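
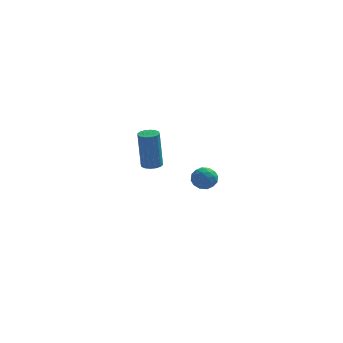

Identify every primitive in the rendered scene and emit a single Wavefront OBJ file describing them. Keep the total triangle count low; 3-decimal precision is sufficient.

v -0.161 3.749 -0.741
v 0.28 3.423 -0.696
v 0.122 3.505 1.446
v -0.319 3.831 1.401
v 0.384 3.688 -0.699
v 0.226 3.77 1.444
v 0.342 3.969 -0.713
v 0.184 4.051 1.43
v 0.166 4.191 -0.734
v 0.008 4.274 1.408
v -0.098 4.295 -0.758
v -0.257 4.377 1.385
v -0.379 4.252 -0.777
v -0.537 4.335 1.366
v -0.602 4.075 -0.786
v -0.76 4.157 1.356
v -0.706 3.81 -0.784
v -0.864 3.892 1.359
v -0.664 3.529 -0.77
v -0.822 3.611 1.373
v -0.488 3.306 -0.748
v -0.646 3.389 1.394
v -0.223 3.203 -0.725
v -0.382 3.285 1.418
v 0.057 3.245 -0.706
v -0.101 3.328 1.437
v 1.864 -2.595 1.998
v 2.295 -2.574 2.501
v 2.545 -3.206 1.439
v 2.976 -3.185 1.942
v 2.408 -3.519 2.007
v 1.987 -3.141 2.352
v 2.853 -2.639 1.588
v 2.432 -2.261 1.933
v 2.906 -2.601 2.247
v 2.631 -3.145 2.506
v 2.209 -2.635 1.434
v 1.934 -3.179 1.693
v 2.02 -2.531 2.298
v 2.82 -3.249 1.642
v 2.486 -3.445 1.68
v 2.74 -3.433 1.975
v 1.839 -2.864 2.211
v 2.092 -2.852 2.507
v 2.158 -3.407 2.216
v 2.748 -2.928 1.433
v 3.001 -2.916 1.729
v 2.1 -2.347 1.965
v 2.354 -2.335 2.26
v 2.682 -2.373 1.724
v 2.633 -2.534 2.445
v 3.033 -2.893 2.116
v 2.961 -2.572 1.908
v 2.713 -2.35 2.111
v 2.471 -2.854 2.597
v 2.871 -3.213 2.269
v 2.537 -3.409 2.307
v 2.29 -3.188 2.51
v 2.83 -2.87 2.448
v 1.969 -2.567 1.671
v 2.369 -2.926 1.343
v 2.55 -2.592 1.43
v 2.303 -2.371 1.633
v 1.807 -2.887 1.824
v 2.207 -3.246 1.495
v 2.127 -3.43 1.829
v 1.879 -3.208 2.032
v 2.01 -2.91 1.492
f 2 1 5
f 2 5 3
f 3 5 6
f 3 6 4
f 5 1 7
f 5 7 6
f 6 7 8
f 6 8 4
f 7 1 9
f 7 9 8
f 8 9 10
f 8 10 4
f 9 1 11
f 9 11 10
f 10 11 12
f 10 12 4
f 11 1 13
f 11 13 12
f 12 13 14
f 12 14 4
f 13 1 15
f 13 15 14
f 14 15 16
f 14 16 4
f 15 1 17
f 15 17 16
f 16 17 18
f 16 18 4
f 17 1 19
f 17 19 18
f 18 19 20
f 18 20 4
f 19 1 21
f 19 21 20
f 20 21 22
f 20 22 4
f 21 1 23
f 21 23 22
f 22 23 24
f 22 24 4
f 23 1 25
f 23 25 24
f 24 25 26
f 24 26 4
f 25 1 2
f 25 2 26
f 26 2 3
f 26 3 4
f 27 64 43
f 64 38 67
f 43 67 32
f 64 67 43
f 27 43 39
f 43 32 44
f 39 44 28
f 43 44 39
f 27 39 48
f 39 28 49
f 48 49 34
f 39 49 48
f 27 48 60
f 48 34 63
f 60 63 37
f 48 63 60
f 27 60 64
f 60 37 68
f 64 68 38
f 60 68 64
f 28 44 55
f 44 32 58
f 55 58 36
f 44 58 55
f 32 67 45
f 67 38 66
f 45 66 31
f 67 66 45
f 38 68 65
f 68 37 61
f 65 61 29
f 68 61 65
f 37 63 62
f 63 34 50
f 62 50 33
f 63 50 62
f 34 49 54
f 49 28 51
f 54 51 35
f 49 51 54
f 30 56 42
f 56 36 57
f 42 57 31
f 56 57 42
f 30 42 40
f 42 31 41
f 40 41 29
f 42 41 40
f 30 40 47
f 40 29 46
f 47 46 33
f 40 46 47
f 30 47 52
f 47 33 53
f 52 53 35
f 47 53 52
f 30 52 56
f 52 35 59
f 56 59 36
f 52 59 56
f 31 57 45
f 57 36 58
f 45 58 32
f 57 58 45
f 29 41 65
f 41 31 66
f 65 66 38
f 41 66 65
f 33 46 62
f 46 29 61
f 62 61 37
f 46 61 62
f 35 53 54
f 53 33 50
f 54 50 34
f 53 50 54
f 36 59 55
f 59 35 51
f 55 51 28
f 59 51 55



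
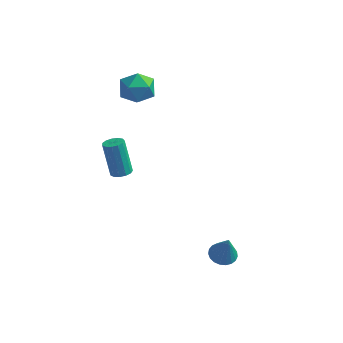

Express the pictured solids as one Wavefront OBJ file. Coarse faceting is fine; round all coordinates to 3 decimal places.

v 2.466 -3.457 -3.321
v 3.13 -3.278 -3.451
v 2.814 -3.683 -1.859
v 3.01 -3.022 -3.383
v 2.797 -2.841 -3.305
v 2.526 -2.766 -3.229
v 2.244 -2.811 -3.169
v 2.001 -2.968 -3.136
v 1.839 -3.21 -3.134
v 1.785 -3.494 -3.165
v 1.849 -3.772 -3.223
v 2.019 -3.996 -3.298
v 2.267 -4.126 -3.377
v 2.549 -4.141 -3.446
v 2.817 -4.038 -3.494
v 3.025 -3.834 -3.512
v 3.135 -3.565 -3.497
v -3.461 1.778 2.896
v -2.747 1.084 3.063
v -4.473 0.976 3.897
v -3.759 0.282 4.064
v -3.645 1.22 4.42
v -3.02 1.715 3.802
v -4.2 0.345 3.158
v -3.575 0.84 2.54
v -3.204 0.198 3.225
v -2.861 0.739 4.005
v -4.359 1.321 2.955
v -4.016 1.862 3.735
v -2.292 -4.19 1.991
v -1.998 -3.748 1.985
v -2.535 -3.369 3.704
v -2.828 -3.81 3.709
v -2.268 -3.671 1.883
v -2.805 -3.292 3.602
v -2.546 -3.759 1.816
v -3.082 -3.379 3.535
v -2.743 -3.983 1.804
v -3.279 -3.603 3.523
v -2.796 -4.273 1.852
v -3.333 -3.893 3.57
v -2.69 -4.536 1.943
v -3.226 -4.157 3.662
v -2.457 -4.69 2.05
v -2.993 -4.31 3.768
v -2.171 -4.685 2.137
v -2.708 -4.305 3.856
v -1.924 -4.522 2.179
v -2.461 -4.143 3.897
v -1.794 -4.254 2.16
v -2.33 -3.875 3.879
v -1.821 -3.966 2.088
v -2.358 -3.586 3.807
f 2 1 4
f 2 4 3
f 4 1 5
f 4 5 3
f 5 1 6
f 5 6 3
f 6 1 7
f 6 7 3
f 7 1 8
f 7 8 3
f 8 1 9
f 8 9 3
f 9 1 10
f 9 10 3
f 10 1 11
f 10 11 3
f 11 1 12
f 11 12 3
f 12 1 13
f 12 13 3
f 13 1 14
f 13 14 3
f 14 1 15
f 14 15 3
f 15 1 16
f 15 16 3
f 16 1 17
f 16 17 3
f 17 1 2
f 17 2 3
f 18 29 23
f 18 23 19
f 18 19 25
f 18 25 28
f 18 28 29
f 19 23 27
f 23 29 22
f 29 28 20
f 28 25 24
f 25 19 26
f 21 27 22
f 21 22 20
f 21 20 24
f 21 24 26
f 21 26 27
f 22 27 23
f 20 22 29
f 24 20 28
f 26 24 25
f 27 26 19
f 31 30 34
f 31 34 32
f 32 34 35
f 32 35 33
f 34 30 36
f 34 36 35
f 35 36 37
f 35 37 33
f 36 30 38
f 36 38 37
f 37 38 39
f 37 39 33
f 38 30 40
f 38 40 39
f 39 40 41
f 39 41 33
f 40 30 42
f 40 42 41
f 41 42 43
f 41 43 33
f 42 30 44
f 42 44 43
f 43 44 45
f 43 45 33
f 44 30 46
f 44 46 45
f 45 46 47
f 45 47 33
f 46 30 48
f 46 48 47
f 47 48 49
f 47 49 33
f 48 30 50
f 48 50 49
f 49 50 51
f 49 51 33
f 50 30 52
f 50 52 51
f 51 52 53
f 51 53 33
f 52 30 31
f 52 31 53
f 53 31 32
f 53 32 33



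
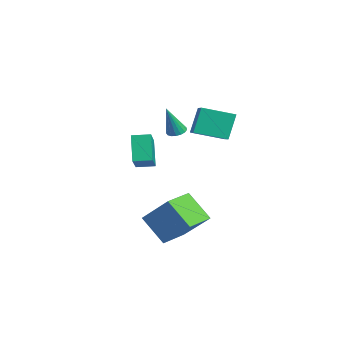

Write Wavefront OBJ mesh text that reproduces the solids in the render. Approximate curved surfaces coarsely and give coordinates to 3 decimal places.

v 0.58 -1.078 1.142
v 0.198 -0.6 2.533
v 0.957 0.471 0.714
v 0.575 0.948 2.105
v 2.085 -1.308 1.635
v 1.703 -0.831 3.026
v 2.462 0.24 1.207
v 2.08 0.718 2.598
v 3.277 -3.008 -4.736
v 2.354 -3.788 -3.429
v 2.368 -1.817 -4.667
v 1.445 -2.597 -3.36
v 4.575 -2.103 -3.28
v 3.652 -2.883 -1.973
v 3.666 -0.912 -3.211
v 2.743 -1.692 -1.904
v -2.073 -1.057 0.389
v -1.654 -0.75 0.409
v -1.707 -1.663 2.011
v -1.836 -0.608 0.503
v -2.072 -0.57 0.571
v -2.308 -0.642 0.597
v -2.491 -0.81 0.575
v -2.578 -1.034 0.511
v -2.549 -1.264 0.419
v -2.411 -1.446 0.32
v -2.196 -1.538 0.236
v -1.952 -1.521 0.188
v -1.736 -1.397 0.186
v -1.597 -1.195 0.23
v -1.568 -0.961 0.311
v 2.12 -4.071 1.297
v 3.525 -4.533 2.175
v 2.358 -3.216 1.366
v 3.763 -3.678 2.245
v 2.897 -4.182 -0.005
v 4.302 -4.644 0.874
v 3.135 -3.327 0.065
v 4.54 -3.789 0.943
f 2 4 1
f 5 2 1
f 1 4 3
f 3 5 1
f 2 8 4
f 6 2 5
f 6 8 2
f 4 8 3
f 7 5 3
f 3 8 7
f 7 6 5
f 8 6 7
f 10 12 9
f 13 10 9
f 9 12 11
f 11 13 9
f 10 16 12
f 14 10 13
f 14 16 10
f 12 16 11
f 15 13 11
f 11 16 15
f 15 14 13
f 16 14 15
f 18 17 20
f 18 20 19
f 20 17 21
f 20 21 19
f 21 17 22
f 21 22 19
f 22 17 23
f 22 23 19
f 23 17 24
f 23 24 19
f 24 17 25
f 24 25 19
f 25 17 26
f 25 26 19
f 26 17 27
f 26 27 19
f 27 17 28
f 27 28 19
f 28 17 29
f 28 29 19
f 29 17 30
f 29 30 19
f 30 17 31
f 30 31 19
f 31 17 18
f 31 18 19
f 33 35 32
f 36 33 32
f 32 35 34
f 34 36 32
f 33 39 35
f 37 33 36
f 37 39 33
f 35 39 34
f 38 36 34
f 34 39 38
f 38 37 36
f 39 37 38



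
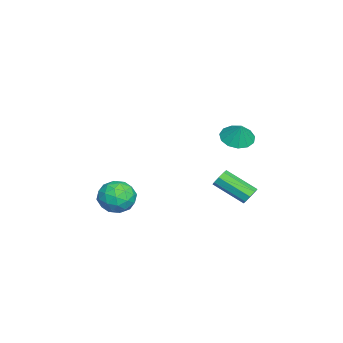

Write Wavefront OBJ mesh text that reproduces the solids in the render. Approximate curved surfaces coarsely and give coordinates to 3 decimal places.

v -3.274 -3.216 -2.573
v -2.456 -2.59 -3.076
v -3.064 -4.53 -3.864
v -2.246 -3.904 -4.367
v -2.054 -4.381 -3.343
v -2.184 -3.568 -2.545
v -3.336 -3.552 -4.395
v -3.466 -2.739 -3.597
v -2.495 -2.798 -4.203
v -1.702 -3.31 -3.552
v -3.818 -3.81 -3.388
v -3.025 -4.322 -2.737
v -2.883 -2.787 -2.711
v -2.637 -4.333 -4.229
v -2.524 -4.612 -3.627
v -2.043 -4.245 -3.923
v -2.723 -3.362 -2.399
v -2.243 -2.995 -2.695
v -2.006 -4.047 -2.851
v -3.277 -4.125 -4.245
v -2.797 -3.758 -4.541
v -3.477 -2.875 -3.017
v -2.996 -2.508 -3.313
v -3.514 -3.073 -4.089
v -2.425 -2.542 -3.669
v -2.302 -3.314 -4.428
v -2.943 -3.107 -4.444
v -3.019 -2.63 -3.975
v -1.96 -2.843 -3.287
v -1.836 -3.616 -4.046
v -1.723 -3.895 -3.444
v -1.8 -3.418 -2.975
v -1.982 -2.965 -3.949
v -3.684 -3.504 -2.894
v -3.56 -4.277 -3.653
v -3.72 -3.702 -3.965
v -3.797 -3.225 -3.496
v -3.218 -3.806 -2.512
v -3.095 -4.578 -3.271
v -2.501 -4.49 -2.965
v -2.577 -4.013 -2.496
v -3.538 -4.155 -2.991
v -0.976 3.078 2.425
v -0.405 3.681 2.006
v -0.484 3.342 3.475
v -0.833 3.951 2.138
v -1.307 3.945 2.362
v -1.676 3.663 2.605
v -1.822 3.196 2.791
v -1.7 2.691 2.861
v -1.348 2.309 2.792
v -0.878 2.171 2.606
v -0.439 2.322 2.363
v -0.17 2.712 2.139
v -0.157 3.219 2.006
v -0.877 3.818 -1.801
v -0.358 3.846 -1.544
v -0.784 2.17 -0.501
v -1.303 2.142 -0.759
v -0.671 4.066 -1.319
v -1.098 2.389 -0.276
v -1.105 4.141 -1.376
v -1.532 2.464 -0.334
v -1.405 4.026 -1.683
v -1.832 2.35 -0.64
v -1.396 3.79 -2.059
v -1.822 2.114 -1.016
v -1.082 3.571 -2.284
v -1.509 1.894 -1.241
v -0.648 3.496 -2.226
v -1.075 1.819 -1.184
v -0.348 3.61 -1.92
v -0.775 1.934 -0.877
f 1 38 17
f 38 12 41
f 17 41 6
f 38 41 17
f 1 17 13
f 17 6 18
f 13 18 2
f 17 18 13
f 1 13 22
f 13 2 23
f 22 23 8
f 13 23 22
f 1 22 34
f 22 8 37
f 34 37 11
f 22 37 34
f 1 34 38
f 34 11 42
f 38 42 12
f 34 42 38
f 2 18 29
f 18 6 32
f 29 32 10
f 18 32 29
f 6 41 19
f 41 12 40
f 19 40 5
f 41 40 19
f 12 42 39
f 42 11 35
f 39 35 3
f 42 35 39
f 11 37 36
f 37 8 24
f 36 24 7
f 37 24 36
f 8 23 28
f 23 2 25
f 28 25 9
f 23 25 28
f 4 30 16
f 30 10 31
f 16 31 5
f 30 31 16
f 4 16 14
f 16 5 15
f 14 15 3
f 16 15 14
f 4 14 21
f 14 3 20
f 21 20 7
f 14 20 21
f 4 21 26
f 21 7 27
f 26 27 9
f 21 27 26
f 4 26 30
f 26 9 33
f 30 33 10
f 26 33 30
f 5 31 19
f 31 10 32
f 19 32 6
f 31 32 19
f 3 15 39
f 15 5 40
f 39 40 12
f 15 40 39
f 7 20 36
f 20 3 35
f 36 35 11
f 20 35 36
f 9 27 28
f 27 7 24
f 28 24 8
f 27 24 28
f 10 33 29
f 33 9 25
f 29 25 2
f 33 25 29
f 44 43 46
f 44 46 45
f 46 43 47
f 46 47 45
f 47 43 48
f 47 48 45
f 48 43 49
f 48 49 45
f 49 43 50
f 49 50 45
f 50 43 51
f 50 51 45
f 51 43 52
f 51 52 45
f 52 43 53
f 52 53 45
f 53 43 54
f 53 54 45
f 54 43 55
f 54 55 45
f 55 43 44
f 55 44 45
f 57 56 60
f 57 60 58
f 58 60 61
f 58 61 59
f 60 56 62
f 60 62 61
f 61 62 63
f 61 63 59
f 62 56 64
f 62 64 63
f 63 64 65
f 63 65 59
f 64 56 66
f 64 66 65
f 65 66 67
f 65 67 59
f 66 56 68
f 66 68 67
f 67 68 69
f 67 69 59
f 68 56 70
f 68 70 69
f 69 70 71
f 69 71 59
f 70 56 72
f 70 72 71
f 71 72 73
f 71 73 59
f 72 56 57
f 72 57 73
f 73 57 58
f 73 58 59



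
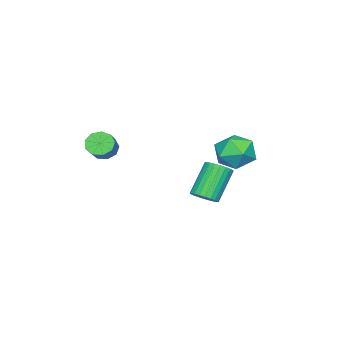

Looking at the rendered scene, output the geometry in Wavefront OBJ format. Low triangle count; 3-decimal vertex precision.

v -0.175 -3.335 -0.44
v 0.241 -3.847 -0.73
v 1.111 -3.536 -0.029
v 0.695 -3.025 0.26
v 0.292 -3.426 -0.981
v 1.163 -3.115 -0.28
v 0.125 -2.963 -0.978
v 0.995 -2.652 -0.278
v -0.183 -2.674 -0.725
v 0.688 -2.363 -0.024
v -0.487 -2.695 -0.338
v 0.384 -2.384 0.363
v -0.645 -3.015 0.001
v 0.225 -2.704 0.702
v -0.584 -3.486 0.133
v 0.287 -3.175 0.834
v -0.331 -3.886 -0.003
v 0.54 -3.575 0.698
v -0.005 -4.028 -0.344
v 0.865 -3.718 0.357
v -2.035 0.971 -3.486
v -1.468 1.043 -3.048
v -2.698 1.162 -1.476
v -3.265 1.089 -1.914
v -1.523 1.311 -3.111
v -2.753 1.43 -1.539
v -1.656 1.528 -3.232
v -2.886 1.646 -1.659
v -1.847 1.659 -3.391
v -3.077 1.777 -1.818
v -2.066 1.686 -3.564
v -3.296 1.804 -1.992
v -2.28 1.604 -3.726
v -3.511 1.722 -2.154
v -2.458 1.425 -3.851
v -3.688 1.544 -2.279
v -2.57 1.178 -3.921
v -3.801 1.296 -2.348
v -2.602 0.898 -3.924
v -3.832 1.017 -2.352
v -2.547 0.63 -3.861
v -3.777 0.749 -2.289
v -2.414 0.414 -3.741
v -3.644 0.532 -2.168
v -2.223 0.283 -3.582
v -3.453 0.401 -2.009
v -2.004 0.256 -3.408
v -3.234 0.374 -1.836
v -1.789 0.338 -3.246
v -3.02 0.456 -1.674
v -1.612 0.516 -3.121
v -2.842 0.635 -1.549
v -1.499 0.764 -3.052
v -2.73 0.882 -1.479
v -1.884 3.753 -0.221
v -1.007 3.536 0.413
v -2.333 2.024 -0.193
v -1.456 1.807 0.441
v -2.303 2.386 0.85
v -2.025 3.454 0.832
v -1.315 2.106 -0.612
v -1.037 3.174 -0.63
v -0.655 2.518 0.171
v -1.266 2.691 1.075
v -2.074 2.869 -0.855
v -2.685 3.042 0.049
f 2 1 5
f 2 5 3
f 3 5 6
f 3 6 4
f 5 1 7
f 5 7 6
f 6 7 8
f 6 8 4
f 7 1 9
f 7 9 8
f 8 9 10
f 8 10 4
f 9 1 11
f 9 11 10
f 10 11 12
f 10 12 4
f 11 1 13
f 11 13 12
f 12 13 14
f 12 14 4
f 13 1 15
f 13 15 14
f 14 15 16
f 14 16 4
f 15 1 17
f 15 17 16
f 16 17 18
f 16 18 4
f 17 1 19
f 17 19 18
f 18 19 20
f 18 20 4
f 19 1 2
f 19 2 20
f 20 2 3
f 20 3 4
f 22 21 25
f 22 25 23
f 23 25 26
f 23 26 24
f 25 21 27
f 25 27 26
f 26 27 28
f 26 28 24
f 27 21 29
f 27 29 28
f 28 29 30
f 28 30 24
f 29 21 31
f 29 31 30
f 30 31 32
f 30 32 24
f 31 21 33
f 31 33 32
f 32 33 34
f 32 34 24
f 33 21 35
f 33 35 34
f 34 35 36
f 34 36 24
f 35 21 37
f 35 37 36
f 36 37 38
f 36 38 24
f 37 21 39
f 37 39 38
f 38 39 40
f 38 40 24
f 39 21 41
f 39 41 40
f 40 41 42
f 40 42 24
f 41 21 43
f 41 43 42
f 42 43 44
f 42 44 24
f 43 21 45
f 43 45 44
f 44 45 46
f 44 46 24
f 45 21 47
f 45 47 46
f 46 47 48
f 46 48 24
f 47 21 49
f 47 49 48
f 48 49 50
f 48 50 24
f 49 21 51
f 49 51 50
f 50 51 52
f 50 52 24
f 51 21 53
f 51 53 52
f 52 53 54
f 52 54 24
f 53 21 22
f 53 22 54
f 54 22 23
f 54 23 24
f 55 66 60
f 55 60 56
f 55 56 62
f 55 62 65
f 55 65 66
f 56 60 64
f 60 66 59
f 66 65 57
f 65 62 61
f 62 56 63
f 58 64 59
f 58 59 57
f 58 57 61
f 58 61 63
f 58 63 64
f 59 64 60
f 57 59 66
f 61 57 65
f 63 61 62
f 64 63 56



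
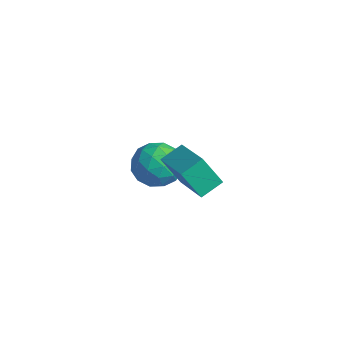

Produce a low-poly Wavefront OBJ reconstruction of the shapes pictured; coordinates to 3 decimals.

v 3.008 -3.198 0.138
v 2.521 -3.677 1.244
v 3.036 -2.349 0.519
v 2.55 -2.829 1.625
v 4.63 -3.511 0.715
v 4.144 -3.991 1.821
v 4.659 -2.663 1.096
v 4.172 -3.142 2.202
v -0.182 -1.156 -1.415
v 0.672 -1.492 -1.837
v -0.932 -2.548 -1.823
v -0.078 -2.884 -2.245
v -0.139 -2.78 -1.243
v 0.325 -1.919 -0.99
v -0.585 -2.121 -2.67
v -0.121 -1.26 -2.417
v 0.423 -2.088 -2.612
v 0.698 -2.495 -1.73
v -0.958 -1.545 -1.93
v -0.683 -1.952 -1.048
v 0.311 -1.202 -1.59
v -0.571 -2.838 -2.07
v -0.606 -2.777 -1.481
v -0.105 -2.974 -1.729
v 0.107 -1.453 -1.092
v 0.608 -1.65 -1.34
v 0.132 -2.407 -0.992
v -0.868 -2.39 -2.32
v -0.367 -2.587 -2.568
v -0.155 -1.066 -1.931
v 0.346 -1.263 -2.179
v -0.392 -1.633 -2.668
v 0.666 -1.75 -2.293
v 0.225 -2.568 -2.534
v -0.072 -2.119 -2.783
v 0.2 -1.614 -2.635
v 0.828 -1.989 -1.775
v 0.387 -2.807 -2.015
v 0.351 -2.746 -1.426
v 0.624 -2.24 -1.278
v 0.682 -2.339 -2.231
v -0.647 -1.233 -1.645
v -1.088 -2.051 -1.885
v -0.884 -1.8 -2.382
v -0.611 -1.294 -2.234
v -0.485 -1.472 -1.126
v -0.926 -2.29 -1.367
v -0.46 -2.426 -1.025
v -0.188 -1.921 -0.877
v -0.942 -1.701 -1.429
f 2 4 1
f 5 2 1
f 1 4 3
f 3 5 1
f 2 8 4
f 6 2 5
f 6 8 2
f 4 8 3
f 7 5 3
f 3 8 7
f 7 6 5
f 8 6 7
f 9 46 25
f 46 20 49
f 25 49 14
f 46 49 25
f 9 25 21
f 25 14 26
f 21 26 10
f 25 26 21
f 9 21 30
f 21 10 31
f 30 31 16
f 21 31 30
f 9 30 42
f 30 16 45
f 42 45 19
f 30 45 42
f 9 42 46
f 42 19 50
f 46 50 20
f 42 50 46
f 10 26 37
f 26 14 40
f 37 40 18
f 26 40 37
f 14 49 27
f 49 20 48
f 27 48 13
f 49 48 27
f 20 50 47
f 50 19 43
f 47 43 11
f 50 43 47
f 19 45 44
f 45 16 32
f 44 32 15
f 45 32 44
f 16 31 36
f 31 10 33
f 36 33 17
f 31 33 36
f 12 38 24
f 38 18 39
f 24 39 13
f 38 39 24
f 12 24 22
f 24 13 23
f 22 23 11
f 24 23 22
f 12 22 29
f 22 11 28
f 29 28 15
f 22 28 29
f 12 29 34
f 29 15 35
f 34 35 17
f 29 35 34
f 12 34 38
f 34 17 41
f 38 41 18
f 34 41 38
f 13 39 27
f 39 18 40
f 27 40 14
f 39 40 27
f 11 23 47
f 23 13 48
f 47 48 20
f 23 48 47
f 15 28 44
f 28 11 43
f 44 43 19
f 28 43 44
f 17 35 36
f 35 15 32
f 36 32 16
f 35 32 36
f 18 41 37
f 41 17 33
f 37 33 10
f 41 33 37



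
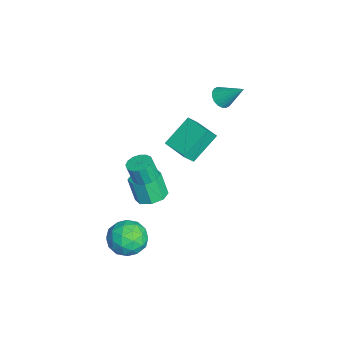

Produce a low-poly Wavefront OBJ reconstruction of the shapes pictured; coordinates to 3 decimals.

v 0.111 -0.277 -1.958
v 0.703 -0.858 -1.966
v 0.381 -1.205 -0.67
v -0.211 -0.623 -0.662
v 0.918 -0.296 -1.763
v 0.595 -0.642 -0.466
v 0.659 0.278 -1.674
v 0.337 -0.069 -0.377
v 0.08 0.527 -1.751
v -0.242 0.18 -0.455
v -0.481 0.305 -1.95
v -0.803 -0.042 -0.654
v -0.695 -0.258 -2.154
v -1.018 -0.604 -0.857
v -0.437 -0.831 -2.243
v -0.759 -1.178 -0.946
v 0.142 -1.08 -2.165
v -0.18 -1.427 -0.869
v 1.009 0.806 2.599
v 0.205 1.909 3.757
v 2.132 1.643 2.582
v 1.328 2.746 3.74
v 1.372 0.334 3.3
v 0.568 1.437 4.458
v 2.495 1.171 3.283
v 1.691 2.274 4.441
v -2.558 3.191 3.213
v -2.318 3.551 2.742
v -2.022 4.209 4.267
v -2.581 3.656 2.775
v -2.839 3.669 2.894
v -3.042 3.586 3.077
v -3.148 3.426 3.286
v -3.138 3.219 3.481
v -3.013 3.006 3.623
v -2.798 2.83 3.684
v -2.535 2.725 3.652
v -2.276 2.713 3.533
v -2.074 2.795 3.35
v -1.967 2.955 3.141
v -1.977 3.163 2.945
v -2.102 3.375 2.803
v 3.185 -0.835 -1.944
v 4.158 -0.999 -2.308
v 3.442 -2.001 -0.732
v 4.415 -2.165 -1.096
v 4.175 -1.255 -0.626
v 4.017 -0.535 -1.375
v 3.583 -2.465 -1.665
v 3.425 -1.745 -2.414
v 4.404 -2.007 -2.135
v 4.77 -1.259 -1.493
v 2.83 -1.741 -1.547
v 3.196 -0.993 -0.905
v 3.649 -0.815 -2.232
v 3.951 -2.185 -0.808
v 3.81 -1.651 -0.531
v 4.382 -1.747 -0.745
v 3.566 -0.542 -1.684
v 4.138 -0.638 -1.898
v 4.148 -0.789 -0.909
v 3.462 -2.362 -1.142
v 4.034 -2.458 -1.356
v 3.218 -1.253 -2.295
v 3.79 -1.349 -2.509
v 3.452 -2.211 -2.131
v 4.366 -1.503 -2.345
v 4.516 -2.189 -1.632
v 4.028 -2.365 -1.967
v 3.934 -1.942 -2.407
v 4.581 -1.064 -1.967
v 4.731 -1.749 -1.255
v 4.591 -1.214 -0.979
v 4.498 -0.791 -1.419
v 4.725 -1.656 -1.866
v 2.869 -1.251 -1.785
v 3.019 -1.936 -1.073
v 3.102 -2.209 -1.621
v 3.009 -1.786 -2.061
v 3.084 -0.811 -1.408
v 3.234 -1.497 -0.695
v 3.666 -1.058 -0.633
v 3.572 -0.635 -1.073
v 2.875 -1.344 -1.174
v 2.392 -0.592 1.792
v 2.973 -0.317 1.887
v 2.949 -0.612 2.884
v 2.368 -0.888 2.788
v 2.75 -0.074 1.954
v 2.725 -0.369 2.951
v 2.43 0.03 1.977
v 2.406 -0.266 2.974
v 2.101 -0.033 1.95
v 2.076 -0.329 2.947
v 1.849 -0.246 1.881
v 1.825 -0.541 2.878
v 1.744 -0.552 1.788
v 1.719 -0.847 2.785
v 1.811 -0.868 1.696
v 1.787 -1.163 2.693
v 2.035 -1.111 1.629
v 2.01 -1.406 2.626
v 2.354 -1.214 1.606
v 2.33 -1.51 2.603
v 2.684 -1.151 1.633
v 2.659 -1.447 2.63
v 2.935 -0.939 1.702
v 2.911 -1.234 2.699
v 3.041 -0.633 1.795
v 3.016 -0.928 2.792
f 2 1 5
f 2 5 3
f 3 5 6
f 3 6 4
f 5 1 7
f 5 7 6
f 6 7 8
f 6 8 4
f 7 1 9
f 7 9 8
f 8 9 10
f 8 10 4
f 9 1 11
f 9 11 10
f 10 11 12
f 10 12 4
f 11 1 13
f 11 13 12
f 12 13 14
f 12 14 4
f 13 1 15
f 13 15 14
f 14 15 16
f 14 16 4
f 15 1 17
f 15 17 16
f 16 17 18
f 16 18 4
f 17 1 2
f 17 2 18
f 18 2 3
f 18 3 4
f 20 22 19
f 23 20 19
f 19 22 21
f 21 23 19
f 20 26 22
f 24 20 23
f 24 26 20
f 22 26 21
f 25 23 21
f 21 26 25
f 25 24 23
f 26 24 25
f 28 27 30
f 28 30 29
f 30 27 31
f 30 31 29
f 31 27 32
f 31 32 29
f 32 27 33
f 32 33 29
f 33 27 34
f 33 34 29
f 34 27 35
f 34 35 29
f 35 27 36
f 35 36 29
f 36 27 37
f 36 37 29
f 37 27 38
f 37 38 29
f 38 27 39
f 38 39 29
f 39 27 40
f 39 40 29
f 40 27 41
f 40 41 29
f 41 27 42
f 41 42 29
f 42 27 28
f 42 28 29
f 43 80 59
f 80 54 83
f 59 83 48
f 80 83 59
f 43 59 55
f 59 48 60
f 55 60 44
f 59 60 55
f 43 55 64
f 55 44 65
f 64 65 50
f 55 65 64
f 43 64 76
f 64 50 79
f 76 79 53
f 64 79 76
f 43 76 80
f 76 53 84
f 80 84 54
f 76 84 80
f 44 60 71
f 60 48 74
f 71 74 52
f 60 74 71
f 48 83 61
f 83 54 82
f 61 82 47
f 83 82 61
f 54 84 81
f 84 53 77
f 81 77 45
f 84 77 81
f 53 79 78
f 79 50 66
f 78 66 49
f 79 66 78
f 50 65 70
f 65 44 67
f 70 67 51
f 65 67 70
f 46 72 58
f 72 52 73
f 58 73 47
f 72 73 58
f 46 58 56
f 58 47 57
f 56 57 45
f 58 57 56
f 46 56 63
f 56 45 62
f 63 62 49
f 56 62 63
f 46 63 68
f 63 49 69
f 68 69 51
f 63 69 68
f 46 68 72
f 68 51 75
f 72 75 52
f 68 75 72
f 47 73 61
f 73 52 74
f 61 74 48
f 73 74 61
f 45 57 81
f 57 47 82
f 81 82 54
f 57 82 81
f 49 62 78
f 62 45 77
f 78 77 53
f 62 77 78
f 51 69 70
f 69 49 66
f 70 66 50
f 69 66 70
f 52 75 71
f 75 51 67
f 71 67 44
f 75 67 71
f 86 85 89
f 86 89 87
f 87 89 90
f 87 90 88
f 89 85 91
f 89 91 90
f 90 91 92
f 90 92 88
f 91 85 93
f 91 93 92
f 92 93 94
f 92 94 88
f 93 85 95
f 93 95 94
f 94 95 96
f 94 96 88
f 95 85 97
f 95 97 96
f 96 97 98
f 96 98 88
f 97 85 99
f 97 99 98
f 98 99 100
f 98 100 88
f 99 85 101
f 99 101 100
f 100 101 102
f 100 102 88
f 101 85 103
f 101 103 102
f 102 103 104
f 102 104 88
f 103 85 105
f 103 105 104
f 104 105 106
f 104 106 88
f 105 85 107
f 105 107 106
f 106 107 108
f 106 108 88
f 107 85 109
f 107 109 108
f 108 109 110
f 108 110 88
f 109 85 86
f 109 86 110
f 110 86 87
f 110 87 88



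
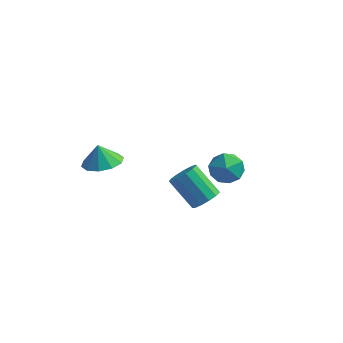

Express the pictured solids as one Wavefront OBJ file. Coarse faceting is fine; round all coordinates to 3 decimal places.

v -0.859 -3.896 1.138
v 0.11 -3.915 1.384
v -1.121 -3.804 2.182
v -0.051 -3.326 1.291
v -0.522 -2.954 1.14
v -1.121 -2.942 0.989
v -1.62 -3.295 0.894
v -1.828 -3.876 0.893
v -1.666 -4.466 0.985
v -1.196 -4.837 1.136
v -0.597 -4.849 1.288
v -0.098 -4.497 1.382
v 2.028 2.529 -2.493
v 2.618 2.795 -3.309
v 3.162 1.365 -2.051
v 3.752 1.631 -2.867
v 3.64 2.29 -2.069
v 2.939 3.009 -2.342
v 2.841 1.151 -3.018
v 2.14 1.87 -3.291
v 3.121 1.943 -3.633
v 3.614 2.647 -3.046
v 2.166 1.513 -2.314
v 2.659 2.217 -1.727
v 4.336 -4.121 0.346
v 4.681 -4.619 0.805
v 3.43 -4.337 2.053
v 3.084 -3.839 1.594
v 4.853 -4.236 0.891
v 3.602 -3.954 2.139
v 4.861 -3.817 0.804
v 3.609 -3.535 2.052
v 4.702 -3.494 0.571
v 3.45 -3.212 1.82
v 4.426 -3.37 0.267
v 3.175 -3.089 1.516
v 4.122 -3.485 -0.012
v 2.871 -3.203 1.237
v 3.886 -3.801 -0.177
v 2.635 -3.52 1.071
v 3.793 -4.219 -0.177
v 2.541 -3.938 1.072
v 3.872 -4.606 -0.01
v 2.62 -4.324 1.238
v 4.098 -4.839 0.269
v 2.846 -4.557 1.518
v 4.4 -4.843 0.573
v 3.148 -4.562 1.821
f 2 1 4
f 2 4 3
f 4 1 5
f 4 5 3
f 5 1 6
f 5 6 3
f 6 1 7
f 6 7 3
f 7 1 8
f 7 8 3
f 8 1 9
f 8 9 3
f 9 1 10
f 9 10 3
f 10 1 11
f 10 11 3
f 11 1 12
f 11 12 3
f 12 1 2
f 12 2 3
f 13 24 18
f 13 18 14
f 13 14 20
f 13 20 23
f 13 23 24
f 14 18 22
f 18 24 17
f 24 23 15
f 23 20 19
f 20 14 21
f 16 22 17
f 16 17 15
f 16 15 19
f 16 19 21
f 16 21 22
f 17 22 18
f 15 17 24
f 19 15 23
f 21 19 20
f 22 21 14
f 26 25 29
f 26 29 27
f 27 29 30
f 27 30 28
f 29 25 31
f 29 31 30
f 30 31 32
f 30 32 28
f 31 25 33
f 31 33 32
f 32 33 34
f 32 34 28
f 33 25 35
f 33 35 34
f 34 35 36
f 34 36 28
f 35 25 37
f 35 37 36
f 36 37 38
f 36 38 28
f 37 25 39
f 37 39 38
f 38 39 40
f 38 40 28
f 39 25 41
f 39 41 40
f 40 41 42
f 40 42 28
f 41 25 43
f 41 43 42
f 42 43 44
f 42 44 28
f 43 25 45
f 43 45 44
f 44 45 46
f 44 46 28
f 45 25 47
f 45 47 46
f 46 47 48
f 46 48 28
f 47 25 26
f 47 26 48
f 48 26 27
f 48 27 28



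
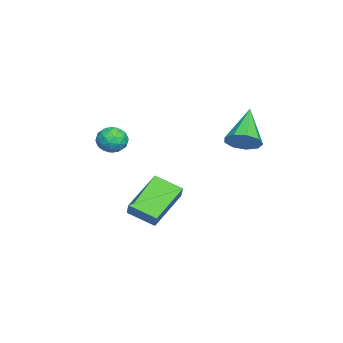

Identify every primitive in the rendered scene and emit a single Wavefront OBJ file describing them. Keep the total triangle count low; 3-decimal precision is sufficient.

v -0.723 -2.887 1.468
v -0.159 -2.64 1.926
v -0.761 -3.96 2.094
v -0.197 -3.713 2.552
v -0.892 -3.39 2.591
v -0.868 -2.727 2.205
v -0.052 -3.873 1.815
v -0.028 -3.21 1.429
v 0.256 -3.25 2.14
v -0.263 -2.951 2.62
v -0.657 -3.649 1.4
v -1.176 -3.35 1.88
v -0.437 -2.67 1.642
v -0.483 -3.93 2.378
v -0.891 -3.741 2.401
v -0.559 -3.596 2.67
v -0.855 -2.721 1.806
v -0.523 -2.576 2.075
v -0.954 -3.016 2.466
v -0.397 -4.024 1.945
v -0.065 -3.879 2.214
v -0.361 -3.004 1.35
v -0.029 -2.859 1.619
v 0.034 -3.584 1.554
v 0.138 -2.883 2.037
v 0.116 -3.513 2.405
v 0.201 -3.607 1.972
v 0.215 -3.217 1.745
v -0.167 -2.707 2.319
v -0.19 -3.338 2.687
v -0.598 -3.148 2.71
v -0.584 -2.758 2.483
v 0.077 -3.065 2.445
v -0.73 -3.262 1.333
v -0.753 -3.893 1.701
v -0.336 -3.842 1.537
v -0.322 -3.452 1.31
v -1.036 -3.087 1.615
v -1.058 -3.717 1.983
v -1.135 -3.383 2.275
v -1.121 -2.993 2.048
v -0.997 -3.535 1.575
v -1.169 2.367 1.951
v -0.687 2.008 2.58
v -2.851 2.453 3.289
v -0.64 2.601 2.601
v -0.841 3.085 2.318
v -1.195 3.232 1.863
v -1.538 2.975 1.45
v -1.708 2.434 1.271
v -1.626 1.861 1.41
v -1.33 1.525 1.803
v -0.96 1.583 2.265
v 2.353 -0.935 -1.728
v 2.043 -2.2 -1.188
v 0.72 -0.073 -0.647
v 0.41 -1.338 -0.107
v 2.93 -0.762 -0.993
v 2.62 -2.027 -0.453
v 1.297 0.1 0.088
v 0.987 -1.165 0.628
f 1 38 17
f 38 12 41
f 17 41 6
f 38 41 17
f 1 17 13
f 17 6 18
f 13 18 2
f 17 18 13
f 1 13 22
f 13 2 23
f 22 23 8
f 13 23 22
f 1 22 34
f 22 8 37
f 34 37 11
f 22 37 34
f 1 34 38
f 34 11 42
f 38 42 12
f 34 42 38
f 2 18 29
f 18 6 32
f 29 32 10
f 18 32 29
f 6 41 19
f 41 12 40
f 19 40 5
f 41 40 19
f 12 42 39
f 42 11 35
f 39 35 3
f 42 35 39
f 11 37 36
f 37 8 24
f 36 24 7
f 37 24 36
f 8 23 28
f 23 2 25
f 28 25 9
f 23 25 28
f 4 30 16
f 30 10 31
f 16 31 5
f 30 31 16
f 4 16 14
f 16 5 15
f 14 15 3
f 16 15 14
f 4 14 21
f 14 3 20
f 21 20 7
f 14 20 21
f 4 21 26
f 21 7 27
f 26 27 9
f 21 27 26
f 4 26 30
f 26 9 33
f 30 33 10
f 26 33 30
f 5 31 19
f 31 10 32
f 19 32 6
f 31 32 19
f 3 15 39
f 15 5 40
f 39 40 12
f 15 40 39
f 7 20 36
f 20 3 35
f 36 35 11
f 20 35 36
f 9 27 28
f 27 7 24
f 28 24 8
f 27 24 28
f 10 33 29
f 33 9 25
f 29 25 2
f 33 25 29
f 44 43 46
f 44 46 45
f 46 43 47
f 46 47 45
f 47 43 48
f 47 48 45
f 48 43 49
f 48 49 45
f 49 43 50
f 49 50 45
f 50 43 51
f 50 51 45
f 51 43 52
f 51 52 45
f 52 43 53
f 52 53 45
f 53 43 44
f 53 44 45
f 55 57 54
f 58 55 54
f 54 57 56
f 56 58 54
f 55 61 57
f 59 55 58
f 59 61 55
f 57 61 56
f 60 58 56
f 56 61 60
f 60 59 58
f 61 59 60



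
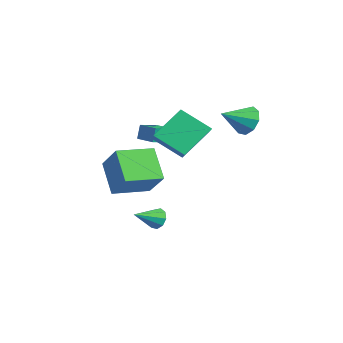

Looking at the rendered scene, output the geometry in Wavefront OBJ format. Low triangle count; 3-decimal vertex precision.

v -0.646 0.579 1.12
v -1.406 -0.759 2.218
v -1.203 2.036 2.51
v -1.963 0.699 3.608
v 0.423 0.441 1.692
v -0.337 -0.896 2.79
v -0.134 1.899 3.082
v -0.894 0.561 4.18
v -0.208 3.653 3.445
v 0.171 4.102 4.153
v 0.168 2.247 4.135
v -0.439 3.995 4.267
v -0.94 3.728 3.997
v -1.099 3.425 3.468
v -0.841 3.23 2.929
v -0.287 3.232 2.631
v 0.304 3.431 2.714
v 0.656 3.733 3.139
v 0.603 3.998 3.707
v -1.13 -3.207 0.858
v 0.269 -2.82 2.175
v -1.529 -1.293 0.719
v -0.13 -0.906 2.036
v 0.21 -3.034 -0.616
v 1.609 -2.647 0.701
v -0.189 -1.12 -0.755
v 1.21 -0.733 0.562
v -3.683 -0.981 1.429
v -3.828 -0.807 2.29
v -4.284 -0.01 1.132
v -4.43 0.164 1.993
v -2.77 -0.404 1.467
v -2.916 -0.23 2.328
v -3.372 0.567 1.17
v -3.517 0.741 2.031
v -1.536 -0.454 -3.224
v -1.157 -0.555 -3.755
v -1.024 -1.726 -2.616
v -0.93 -0.316 -3.446
v -0.987 -0.142 -3.033
v -1.301 -0.114 -2.71
v -1.725 -0.245 -2.627
v -2.06 -0.474 -2.824
v -2.151 -0.693 -3.207
v -1.954 -0.801 -3.599
v -1.561 -0.746 -3.815
f 2 4 1
f 5 2 1
f 1 4 3
f 3 5 1
f 2 8 4
f 6 2 5
f 6 8 2
f 4 8 3
f 7 5 3
f 3 8 7
f 7 6 5
f 8 6 7
f 10 9 12
f 10 12 11
f 12 9 13
f 12 13 11
f 13 9 14
f 13 14 11
f 14 9 15
f 14 15 11
f 15 9 16
f 15 16 11
f 16 9 17
f 16 17 11
f 17 9 18
f 17 18 11
f 18 9 19
f 18 19 11
f 19 9 10
f 19 10 11
f 21 23 20
f 24 21 20
f 20 23 22
f 22 24 20
f 21 27 23
f 25 21 24
f 25 27 21
f 23 27 22
f 26 24 22
f 22 27 26
f 26 25 24
f 27 25 26
f 29 31 28
f 32 29 28
f 28 31 30
f 30 32 28
f 29 35 31
f 33 29 32
f 33 35 29
f 31 35 30
f 34 32 30
f 30 35 34
f 34 33 32
f 35 33 34
f 37 36 39
f 37 39 38
f 39 36 40
f 39 40 38
f 40 36 41
f 40 41 38
f 41 36 42
f 41 42 38
f 42 36 43
f 42 43 38
f 43 36 44
f 43 44 38
f 44 36 45
f 44 45 38
f 45 36 46
f 45 46 38
f 46 36 37
f 46 37 38



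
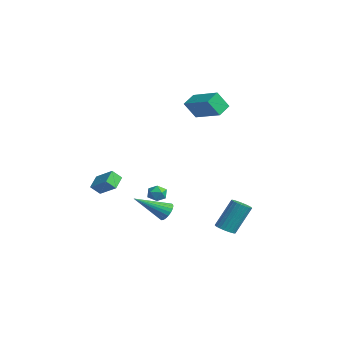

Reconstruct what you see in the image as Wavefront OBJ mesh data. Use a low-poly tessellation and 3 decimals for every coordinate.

v -3.519 3.249 2.141
v -3.638 2.519 3.283
v -3.979 4.084 2.627
v -4.097 3.354 3.769
v -1.623 3.926 2.771
v -1.741 3.196 3.913
v -2.082 4.761 3.257
v -2.201 4.031 4.399
v -0.211 -0.285 -2.537
v 0.169 -0.264 -2.007
v -0.129 -1.336 -2.553
v 0.251 -1.315 -2.023
v -0.381 -1.163 -1.977
v -0.432 -0.513 -1.967
v 0.472 -1.087 -2.593
v 0.421 -0.437 -2.583
v 0.591 -0.759 -2.042
v 0.064 -0.806 -1.662
v -0.024 -0.794 -2.898
v -0.551 -0.841 -2.518
v 3.248 -1.611 -2.466
v 3.763 -1.484 -2.074
v 2.812 -3.409 -1.314
v 3.56 -1.352 -1.945
v 3.302 -1.265 -1.907
v 3.036 -1.238 -1.965
v 2.806 -1.275 -2.11
v 2.652 -1.37 -2.316
v 2.602 -1.507 -2.549
v 2.663 -1.662 -2.767
v 2.825 -1.808 -2.933
v 3.061 -1.92 -3.019
v 3.329 -1.978 -3.009
v 3.583 -1.973 -2.905
v 3.779 -1.906 -2.725
v 3.883 -1.787 -2.501
v 3.878 -1.638 -2.27
v -3.31 -3.219 -1.71
v -2.207 -2.663 -0.971
v -3.208 -2.649 -2.291
v -2.105 -2.092 -1.551
v -2.635 -3.868 -2.229
v -1.532 -3.311 -1.489
v -2.533 -3.297 -2.809
v -1.43 -2.741 -2.07
v 2.116 2.528 -4.913
v 2.764 2.632 -4.975
v 2.773 3.676 -3.129
v 2.124 3.572 -3.067
v 2.669 2.84 -5.092
v 2.677 3.884 -3.247
v 2.489 3.001 -5.182
v 2.498 4.045 -3.337
v 2.252 3.09 -5.231
v 2.261 4.134 -3.386
v 1.995 3.093 -5.232
v 2.003 4.137 -3.386
v 1.755 3.01 -5.184
v 1.764 4.054 -3.338
v 1.571 2.854 -5.094
v 1.58 3.898 -3.249
v 1.47 2.648 -4.977
v 1.479 3.692 -3.132
v 1.467 2.424 -4.851
v 1.476 3.468 -3.005
v 1.563 2.216 -4.733
v 1.571 3.26 -2.888
v 1.742 2.055 -4.643
v 1.751 3.099 -2.798
v 1.979 1.966 -4.594
v 1.988 3.01 -2.749
v 2.237 1.963 -4.594
v 2.245 3.007 -2.748
v 2.476 2.046 -4.642
v 2.485 3.09 -2.796
v 2.66 2.202 -4.731
v 2.669 3.246 -2.886
v 2.761 2.408 -4.848
v 2.77 3.452 -3.003
f 2 4 1
f 5 2 1
f 1 4 3
f 3 5 1
f 2 8 4
f 6 2 5
f 6 8 2
f 4 8 3
f 7 5 3
f 3 8 7
f 7 6 5
f 8 6 7
f 9 20 14
f 9 14 10
f 9 10 16
f 9 16 19
f 9 19 20
f 10 14 18
f 14 20 13
f 20 19 11
f 19 16 15
f 16 10 17
f 12 18 13
f 12 13 11
f 12 11 15
f 12 15 17
f 12 17 18
f 13 18 14
f 11 13 20
f 15 11 19
f 17 15 16
f 18 17 10
f 22 21 24
f 22 24 23
f 24 21 25
f 24 25 23
f 25 21 26
f 25 26 23
f 26 21 27
f 26 27 23
f 27 21 28
f 27 28 23
f 28 21 29
f 28 29 23
f 29 21 30
f 29 30 23
f 30 21 31
f 30 31 23
f 31 21 32
f 31 32 23
f 32 21 33
f 32 33 23
f 33 21 34
f 33 34 23
f 34 21 35
f 34 35 23
f 35 21 36
f 35 36 23
f 36 21 37
f 36 37 23
f 37 21 22
f 37 22 23
f 39 41 38
f 42 39 38
f 38 41 40
f 40 42 38
f 39 45 41
f 43 39 42
f 43 45 39
f 41 45 40
f 44 42 40
f 40 45 44
f 44 43 42
f 45 43 44
f 47 46 50
f 47 50 48
f 48 50 51
f 48 51 49
f 50 46 52
f 50 52 51
f 51 52 53
f 51 53 49
f 52 46 54
f 52 54 53
f 53 54 55
f 53 55 49
f 54 46 56
f 54 56 55
f 55 56 57
f 55 57 49
f 56 46 58
f 56 58 57
f 57 58 59
f 57 59 49
f 58 46 60
f 58 60 59
f 59 60 61
f 59 61 49
f 60 46 62
f 60 62 61
f 61 62 63
f 61 63 49
f 62 46 64
f 62 64 63
f 63 64 65
f 63 65 49
f 64 46 66
f 64 66 65
f 65 66 67
f 65 67 49
f 66 46 68
f 66 68 67
f 67 68 69
f 67 69 49
f 68 46 70
f 68 70 69
f 69 70 71
f 69 71 49
f 70 46 72
f 70 72 71
f 71 72 73
f 71 73 49
f 72 46 74
f 72 74 73
f 73 74 75
f 73 75 49
f 74 46 76
f 74 76 75
f 75 76 77
f 75 77 49
f 76 46 78
f 76 78 77
f 77 78 79
f 77 79 49
f 78 46 47
f 78 47 79
f 79 47 48
f 79 48 49



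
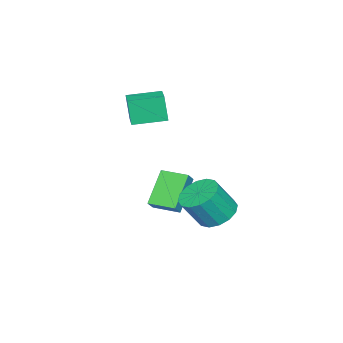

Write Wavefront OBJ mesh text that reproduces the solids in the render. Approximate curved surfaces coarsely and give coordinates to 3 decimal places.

v 1.771 4.097 -1.989
v 2.756 4.197 -2.421
v 3.494 3.563 -0.882
v 2.509 3.463 -0.451
v 2.657 4.687 -2.171
v 3.395 4.053 -0.633
v 2.321 5.019 -1.872
v 3.059 4.385 -0.334
v 1.837 5.104 -1.605
v 2.575 4.47 -0.067
v 1.336 4.92 -1.441
v 2.074 4.285 0.097
v 0.951 4.514 -1.423
v 1.689 3.88 0.115
v 0.786 3.997 -1.558
v 1.524 3.363 -0.019
v 0.885 3.507 -1.807
v 1.623 2.873 -0.269
v 1.221 3.175 -2.106
v 1.959 2.541 -0.568
v 1.705 3.09 -2.373
v 2.443 2.456 -0.835
v 2.206 3.275 -2.537
v 2.944 2.64 -0.999
v 2.591 3.68 -2.555
v 3.329 3.046 -1.017
v -1.379 -2.59 1.108
v -1.527 -2.903 2.619
v -2.45 -1.144 1.303
v -2.598 -1.458 2.814
v -0.322 -1.842 1.366
v -0.47 -2.156 2.877
v -1.393 -0.397 1.561
v -1.541 -0.71 3.072
v -1.441 -0.552 -2.307
v -0.846 -0.497 -1.702
v -1.578 0.911 -2.306
v -0.983 0.967 -1.701
v 0.103 -0.407 -3.839
v 0.698 -0.351 -3.234
v -0.034 1.057 -3.838
v 0.561 1.112 -3.233
f 2 1 5
f 2 5 3
f 3 5 6
f 3 6 4
f 5 1 7
f 5 7 6
f 6 7 8
f 6 8 4
f 7 1 9
f 7 9 8
f 8 9 10
f 8 10 4
f 9 1 11
f 9 11 10
f 10 11 12
f 10 12 4
f 11 1 13
f 11 13 12
f 12 13 14
f 12 14 4
f 13 1 15
f 13 15 14
f 14 15 16
f 14 16 4
f 15 1 17
f 15 17 16
f 16 17 18
f 16 18 4
f 17 1 19
f 17 19 18
f 18 19 20
f 18 20 4
f 19 1 21
f 19 21 20
f 20 21 22
f 20 22 4
f 21 1 23
f 21 23 22
f 22 23 24
f 22 24 4
f 23 1 25
f 23 25 24
f 24 25 26
f 24 26 4
f 25 1 2
f 25 2 26
f 26 2 3
f 26 3 4
f 28 30 27
f 31 28 27
f 27 30 29
f 29 31 27
f 28 34 30
f 32 28 31
f 32 34 28
f 30 34 29
f 33 31 29
f 29 34 33
f 33 32 31
f 34 32 33
f 36 38 35
f 39 36 35
f 35 38 37
f 37 39 35
f 36 42 38
f 40 36 39
f 40 42 36
f 38 42 37
f 41 39 37
f 37 42 41
f 41 40 39
f 42 40 41



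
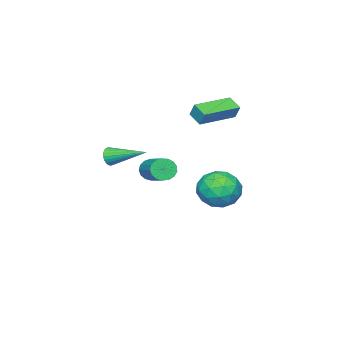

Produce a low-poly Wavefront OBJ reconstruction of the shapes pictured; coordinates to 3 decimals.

v 0.975 -1.746 -1.2
v 1.443 -1.806 -1.676
v 2.412 -0.295 -0.916
v 1.945 -0.234 -0.44
v 1.229 -1.605 -1.804
v 2.198 -0.093 -1.044
v 0.957 -1.436 -1.794
v 1.926 0.076 -1.034
v 0.689 -1.337 -1.647
v 1.658 0.174 -0.887
v 0.487 -1.333 -1.398
v 1.456 0.179 -0.638
v 0.396 -1.423 -1.104
v 1.366 0.089 -0.344
v 0.439 -1.587 -0.832
v 1.408 -0.075 -0.072
v 0.604 -1.787 -0.644
v 1.573 -0.276 0.116
v 0.854 -1.978 -0.583
v 1.824 -0.467 0.177
v 1.132 -2.116 -0.664
v 2.102 -0.604 0.096
v 1.374 -2.169 -0.868
v 2.344 -0.657 -0.108
v 1.525 -2.125 -1.147
v 2.495 -0.613 -0.387
v 1.55 -1.994 -1.439
v 2.519 -0.483 -0.679
v -3.411 -0.727 1.914
v -3.307 -0.356 2.672
v -3.197 0.064 1.497
v -3.093 0.435 2.254
v -1.327 -1.295 1.906
v -1.223 -0.924 2.663
v -1.113 -0.504 1.488
v -1.009 -0.133 2.246
v -2.719 0.533 -2.388
v -1.792 0.932 -3.073
v -2.648 -1.212 -3.307
v -1.721 -0.813 -3.992
v -1.558 -1.009 -2.799
v -1.601 0.07 -2.232
v -2.839 -0.35 -4.148
v -2.882 0.729 -3.581
v -1.866 0.386 -4.162
v -1.074 -0.021 -3.328
v -3.366 -0.259 -3.052
v -2.574 -0.666 -2.218
v -2.261 0.886 -2.65
v -2.179 -1.166 -3.73
v -2.082 -1.281 -3.029
v -1.538 -1.046 -3.432
v -2.149 0.379 -2.155
v -1.605 0.613 -2.558
v -1.467 -0.527 -2.397
v -2.835 -0.893 -3.822
v -2.291 -0.659 -4.225
v -2.902 0.766 -2.948
v -2.358 1.001 -3.351
v -2.973 0.247 -3.983
v -1.76 0.799 -3.693
v -1.719 -0.227 -4.233
v -2.376 0.046 -4.324
v -2.401 0.68 -3.991
v -1.295 0.56 -3.203
v -1.254 -0.466 -3.743
v -1.157 -0.581 -3.042
v -1.183 0.053 -2.708
v -1.339 0.239 -3.842
v -3.186 0.186 -2.637
v -3.145 -0.84 -3.177
v -3.257 -0.333 -3.672
v -3.283 0.301 -3.338
v -2.721 -0.053 -2.147
v -2.68 -1.079 -2.687
v -2.039 -0.96 -2.389
v -2.064 -0.326 -2.056
v -3.101 -0.519 -2.538
v 4.069 -1.746 0.709
v 4.328 -1.843 1.185
v 3.631 0.126 1.331
v 4.488 -1.766 1.064
v 4.585 -1.685 0.89
v 4.602 -1.614 0.689
v 4.539 -1.563 0.49
v 4.404 -1.54 0.325
v 4.218 -1.548 0.218
v 4.009 -1.586 0.186
v 3.809 -1.649 0.234
v 3.649 -1.726 0.354
v 3.553 -1.806 0.529
v 3.535 -1.877 0.73
v 3.599 -1.929 0.929
v 3.734 -1.952 1.094
v 3.92 -1.944 1.201
v 4.128 -1.905 1.232
f 2 1 5
f 2 5 3
f 3 5 6
f 3 6 4
f 5 1 7
f 5 7 6
f 6 7 8
f 6 8 4
f 7 1 9
f 7 9 8
f 8 9 10
f 8 10 4
f 9 1 11
f 9 11 10
f 10 11 12
f 10 12 4
f 11 1 13
f 11 13 12
f 12 13 14
f 12 14 4
f 13 1 15
f 13 15 14
f 14 15 16
f 14 16 4
f 15 1 17
f 15 17 16
f 16 17 18
f 16 18 4
f 17 1 19
f 17 19 18
f 18 19 20
f 18 20 4
f 19 1 21
f 19 21 20
f 20 21 22
f 20 22 4
f 21 1 23
f 21 23 22
f 22 23 24
f 22 24 4
f 23 1 25
f 23 25 24
f 24 25 26
f 24 26 4
f 25 1 27
f 25 27 26
f 26 27 28
f 26 28 4
f 27 1 2
f 27 2 28
f 28 2 3
f 28 3 4
f 30 32 29
f 33 30 29
f 29 32 31
f 31 33 29
f 30 36 32
f 34 30 33
f 34 36 30
f 32 36 31
f 35 33 31
f 31 36 35
f 35 34 33
f 36 34 35
f 37 74 53
f 74 48 77
f 53 77 42
f 74 77 53
f 37 53 49
f 53 42 54
f 49 54 38
f 53 54 49
f 37 49 58
f 49 38 59
f 58 59 44
f 49 59 58
f 37 58 70
f 58 44 73
f 70 73 47
f 58 73 70
f 37 70 74
f 70 47 78
f 74 78 48
f 70 78 74
f 38 54 65
f 54 42 68
f 65 68 46
f 54 68 65
f 42 77 55
f 77 48 76
f 55 76 41
f 77 76 55
f 48 78 75
f 78 47 71
f 75 71 39
f 78 71 75
f 47 73 72
f 73 44 60
f 72 60 43
f 73 60 72
f 44 59 64
f 59 38 61
f 64 61 45
f 59 61 64
f 40 66 52
f 66 46 67
f 52 67 41
f 66 67 52
f 40 52 50
f 52 41 51
f 50 51 39
f 52 51 50
f 40 50 57
f 50 39 56
f 57 56 43
f 50 56 57
f 40 57 62
f 57 43 63
f 62 63 45
f 57 63 62
f 40 62 66
f 62 45 69
f 66 69 46
f 62 69 66
f 41 67 55
f 67 46 68
f 55 68 42
f 67 68 55
f 39 51 75
f 51 41 76
f 75 76 48
f 51 76 75
f 43 56 72
f 56 39 71
f 72 71 47
f 56 71 72
f 45 63 64
f 63 43 60
f 64 60 44
f 63 60 64
f 46 69 65
f 69 45 61
f 65 61 38
f 69 61 65
f 80 79 82
f 80 82 81
f 82 79 83
f 82 83 81
f 83 79 84
f 83 84 81
f 84 79 85
f 84 85 81
f 85 79 86
f 85 86 81
f 86 79 87
f 86 87 81
f 87 79 88
f 87 88 81
f 88 79 89
f 88 89 81
f 89 79 90
f 89 90 81
f 90 79 91
f 90 91 81
f 91 79 92
f 91 92 81
f 92 79 93
f 92 93 81
f 93 79 94
f 93 94 81
f 94 79 95
f 94 95 81
f 95 79 96
f 95 96 81
f 96 79 80
f 96 80 81



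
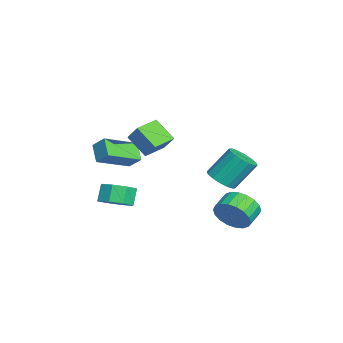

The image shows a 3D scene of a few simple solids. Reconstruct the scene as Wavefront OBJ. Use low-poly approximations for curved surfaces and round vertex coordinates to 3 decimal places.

v 3.646 3.148 -4.18
v 4.161 3.345 -3.31
v 3.309 3.89 -2.93
v 2.794 3.692 -3.8
v 4.27 3.702 -3.576
v 3.418 4.246 -3.196
v 4.256 3.949 -3.962
v 3.404 4.493 -3.582
v 4.121 4.037 -4.391
v 3.269 4.582 -4.011
v 3.891 3.949 -4.779
v 3.04 4.494 -4.398
v 3.614 3.702 -5.047
v 2.762 4.247 -4.667
v 3.342 3.346 -5.144
v 2.491 3.891 -4.764
v 3.131 2.95 -5.05
v 2.279 3.495 -4.67
v 3.022 2.594 -4.784
v 2.17 3.138 -4.404
v 3.036 2.347 -4.398
v 2.184 2.891 -4.018
v 3.171 2.258 -3.969
v 2.319 2.803 -3.589
v 3.4 2.346 -3.582
v 2.549 2.891 -3.201
v 3.678 2.593 -3.313
v 2.826 3.138 -2.933
v 3.949 2.949 -3.216
v 3.098 3.494 -2.836
v -0.235 2.781 -3.613
v 0.373 3.345 -3.938
v 0.142 4.463 -2.432
v -0.465 3.899 -2.107
v -0.029 3.491 -4.109
v -0.26 4.609 -2.602
v -0.486 3.448 -4.146
v -0.717 4.566 -2.64
v -0.876 3.225 -4.041
v -1.107 4.343 -2.535
v -1.094 2.884 -3.821
v -1.325 4.002 -2.315
v -1.081 2.515 -3.546
v -1.312 3.633 -2.039
v -0.842 2.217 -3.288
v -1.073 3.335 -1.782
v -0.44 2.071 -3.118
v -0.671 3.189 -1.611
v 0.017 2.114 -3.08
v -0.214 3.232 -1.574
v 0.407 2.337 -3.185
v 0.176 3.455 -1.679
v 0.625 2.678 -3.405
v 0.394 3.796 -1.899
v 0.612 3.047 -3.681
v 0.381 4.165 -2.174
v 1.987 -2.499 -4.099
v 2.754 -2.08 -3.725
v 2.219 -1.902 -2.828
v 1.453 -2.321 -3.201
v 2.323 -1.611 -4.075
v 1.788 -1.432 -3.178
v 1.695 -1.662 -4.439
v 1.161 -1.483 -3.541
v 1.239 -2.203 -4.603
v 0.704 -2.025 -3.706
v 1.221 -2.918 -4.472
v 0.686 -2.74 -3.575
v 1.652 -3.388 -4.122
v 1.117 -3.209 -3.225
v 2.279 -3.337 -3.759
v 1.745 -3.158 -2.861
v 2.736 -2.795 -3.594
v 2.201 -2.617 -2.697
v 1.196 -3.424 -1.596
v 0.301 -3.624 -0.853
v 0.153 -1.809 -2.417
v -0.742 -2.01 -1.674
v 1.602 -2.83 -0.946
v 0.707 -3.031 -0.203
v 0.559 -1.216 -1.767
v -0.336 -1.416 -1.024
v 1.607 -0.093 -0.432
v 0.895 -0.947 0.529
v 2.278 0.389 0.493
v 1.566 -0.465 1.454
v 2.494 -1.015 -0.594
v 1.782 -1.869 0.367
v 3.165 -0.533 0.331
v 2.453 -1.387 1.292
f 2 1 5
f 2 5 3
f 3 5 6
f 3 6 4
f 5 1 7
f 5 7 6
f 6 7 8
f 6 8 4
f 7 1 9
f 7 9 8
f 8 9 10
f 8 10 4
f 9 1 11
f 9 11 10
f 10 11 12
f 10 12 4
f 11 1 13
f 11 13 12
f 12 13 14
f 12 14 4
f 13 1 15
f 13 15 14
f 14 15 16
f 14 16 4
f 15 1 17
f 15 17 16
f 16 17 18
f 16 18 4
f 17 1 19
f 17 19 18
f 18 19 20
f 18 20 4
f 19 1 21
f 19 21 20
f 20 21 22
f 20 22 4
f 21 1 23
f 21 23 22
f 22 23 24
f 22 24 4
f 23 1 25
f 23 25 24
f 24 25 26
f 24 26 4
f 25 1 27
f 25 27 26
f 26 27 28
f 26 28 4
f 27 1 29
f 27 29 28
f 28 29 30
f 28 30 4
f 29 1 2
f 29 2 30
f 30 2 3
f 30 3 4
f 32 31 35
f 32 35 33
f 33 35 36
f 33 36 34
f 35 31 37
f 35 37 36
f 36 37 38
f 36 38 34
f 37 31 39
f 37 39 38
f 38 39 40
f 38 40 34
f 39 31 41
f 39 41 40
f 40 41 42
f 40 42 34
f 41 31 43
f 41 43 42
f 42 43 44
f 42 44 34
f 43 31 45
f 43 45 44
f 44 45 46
f 44 46 34
f 45 31 47
f 45 47 46
f 46 47 48
f 46 48 34
f 47 31 49
f 47 49 48
f 48 49 50
f 48 50 34
f 49 31 51
f 49 51 50
f 50 51 52
f 50 52 34
f 51 31 53
f 51 53 52
f 52 53 54
f 52 54 34
f 53 31 55
f 53 55 54
f 54 55 56
f 54 56 34
f 55 31 32
f 55 32 56
f 56 32 33
f 56 33 34
f 58 57 61
f 58 61 59
f 59 61 62
f 59 62 60
f 61 57 63
f 61 63 62
f 62 63 64
f 62 64 60
f 63 57 65
f 63 65 64
f 64 65 66
f 64 66 60
f 65 57 67
f 65 67 66
f 66 67 68
f 66 68 60
f 67 57 69
f 67 69 68
f 68 69 70
f 68 70 60
f 69 57 71
f 69 71 70
f 70 71 72
f 70 72 60
f 71 57 73
f 71 73 72
f 72 73 74
f 72 74 60
f 73 57 58
f 73 58 74
f 74 58 59
f 74 59 60
f 76 78 75
f 79 76 75
f 75 78 77
f 77 79 75
f 76 82 78
f 80 76 79
f 80 82 76
f 78 82 77
f 81 79 77
f 77 82 81
f 81 80 79
f 82 80 81
f 84 86 83
f 87 84 83
f 83 86 85
f 85 87 83
f 84 90 86
f 88 84 87
f 88 90 84
f 86 90 85
f 89 87 85
f 85 90 89
f 89 88 87
f 90 88 89



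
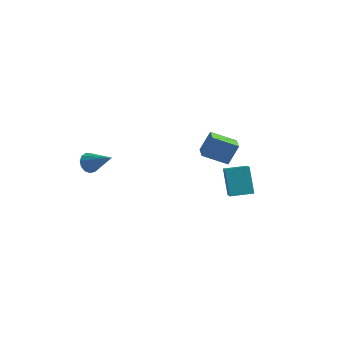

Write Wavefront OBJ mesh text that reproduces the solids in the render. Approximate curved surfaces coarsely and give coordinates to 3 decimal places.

v 2.759 -0.346 -2.241
v 1.549 -0.736 -1.632
v 2.395 0.405 -2.485
v 1.184 0.015 -1.877
v 3.116 0.165 -1.203
v 1.905 -0.225 -0.595
v 2.751 0.916 -1.448
v 1.541 0.526 -0.839
v 3.001 -1.096 -3.868
v 3.519 -2.364 -2.763
v 2.485 -0.289 -2.7
v 3.004 -1.557 -1.595
v 4.036 -0.583 -3.765
v 4.555 -1.851 -2.66
v 3.521 0.224 -2.597
v 4.039 -1.044 -1.492
v -3.061 -3.572 -1.239
v -2.729 -3.692 -1.7
v -1.799 -3.848 -0.261
v -2.7 -3.371 -1.647
v -2.785 -3.113 -1.464
v -2.958 -3.001 -1.21
v -3.163 -3.071 -0.965
v -3.336 -3.299 -0.808
v -3.421 -3.614 -0.787
v -3.392 -3.915 -0.91
v -3.257 -4.107 -1.137
v -3.061 -4.13 -1.397
v -2.864 -3.975 -1.607
f 2 4 1
f 5 2 1
f 1 4 3
f 3 5 1
f 2 8 4
f 6 2 5
f 6 8 2
f 4 8 3
f 7 5 3
f 3 8 7
f 7 6 5
f 8 6 7
f 10 12 9
f 13 10 9
f 9 12 11
f 11 13 9
f 10 16 12
f 14 10 13
f 14 16 10
f 12 16 11
f 15 13 11
f 11 16 15
f 15 14 13
f 16 14 15
f 18 17 20
f 18 20 19
f 20 17 21
f 20 21 19
f 21 17 22
f 21 22 19
f 22 17 23
f 22 23 19
f 23 17 24
f 23 24 19
f 24 17 25
f 24 25 19
f 25 17 26
f 25 26 19
f 26 17 27
f 26 27 19
f 27 17 28
f 27 28 19
f 28 17 29
f 28 29 19
f 29 17 18
f 29 18 19



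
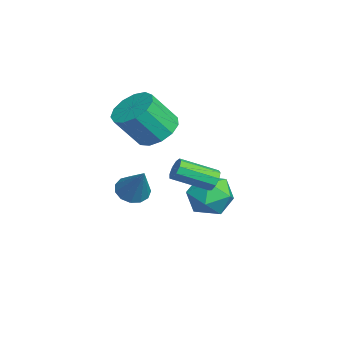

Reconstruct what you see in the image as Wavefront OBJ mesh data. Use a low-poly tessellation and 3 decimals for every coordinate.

v -0.593 1.714 -2.552
v 0.207 1.092 -2.99
v -1.047 0.368 -1.47
v -0.247 -0.254 -1.908
v 0.012 0.616 -1.28
v 0.293 1.448 -1.949
v -1.133 0.012 -2.511
v -0.852 0.844 -3.18
v -0.126 0.04 -2.965
v 0.581 0.413 -2.204
v -1.421 1.047 -2.256
v -0.714 1.42 -1.495
v -0.941 -1.31 1.302
v -0.109 -1.712 0.87
v 0.133 -2.752 2.306
v -0.699 -2.35 2.738
v 0.069 -1.255 1.171
v 0.311 -2.296 2.607
v -0.074 -0.816 1.513
v 0.169 -1.857 2.949
v -0.492 -0.534 1.788
v -0.25 -1.574 3.224
v -1.053 -0.498 1.909
v -0.81 -1.538 3.345
v -1.578 -0.72 1.837
v -1.336 -1.76 3.273
v -1.901 -1.129 1.595
v -1.659 -2.169 3.031
v -1.92 -1.595 1.26
v -1.677 -2.636 2.696
v -1.627 -1.971 0.938
v -1.385 -3.012 2.375
v -1.117 -2.137 0.732
v -0.875 -3.178 2.168
v -0.551 -2.041 0.707
v -0.309 -3.081 2.143
v 1.931 -2.549 -0.482
v 2.514 -2.693 -0.879
v 2.989 -2.191 0.942
v 2.44 -2.297 -0.924
v 2.205 -1.981 -0.829
v 1.882 -1.845 -0.623
v 1.575 -1.933 -0.373
v 1.381 -2.217 -0.157
v 1.362 -2.606 -0.045
v 1.523 -2.977 -0.071
v 1.814 -3.213 -0.228
v 2.142 -3.238 -0.465
v 2.403 -3.044 -0.708
v 2.974 0.463 0.393
v 3.372 0.311 0.096
v 3.325 -1.175 0.789
v 2.926 -1.023 1.087
v 3.494 0.449 0.4
v 3.446 -1.036 1.093
v 3.372 0.594 0.701
v 3.324 -0.892 1.394
v 3.064 0.677 0.859
v 3.016 -0.809 1.552
v 2.714 0.66 0.798
v 2.666 -0.826 1.491
v 2.485 0.551 0.548
v 2.438 -0.935 1.242
v 2.485 0.4 0.226
v 2.438 -1.085 0.919
v 2.714 0.279 -0.018
v 2.667 -1.206 0.675
v 3.064 0.244 -0.07
v 3.017 -1.242 0.624
f 1 12 6
f 1 6 2
f 1 2 8
f 1 8 11
f 1 11 12
f 2 6 10
f 6 12 5
f 12 11 3
f 11 8 7
f 8 2 9
f 4 10 5
f 4 5 3
f 4 3 7
f 4 7 9
f 4 9 10
f 5 10 6
f 3 5 12
f 7 3 11
f 9 7 8
f 10 9 2
f 14 13 17
f 14 17 15
f 15 17 18
f 15 18 16
f 17 13 19
f 17 19 18
f 18 19 20
f 18 20 16
f 19 13 21
f 19 21 20
f 20 21 22
f 20 22 16
f 21 13 23
f 21 23 22
f 22 23 24
f 22 24 16
f 23 13 25
f 23 25 24
f 24 25 26
f 24 26 16
f 25 13 27
f 25 27 26
f 26 27 28
f 26 28 16
f 27 13 29
f 27 29 28
f 28 29 30
f 28 30 16
f 29 13 31
f 29 31 30
f 30 31 32
f 30 32 16
f 31 13 33
f 31 33 32
f 32 33 34
f 32 34 16
f 33 13 35
f 33 35 34
f 34 35 36
f 34 36 16
f 35 13 14
f 35 14 36
f 36 14 15
f 36 15 16
f 38 37 40
f 38 40 39
f 40 37 41
f 40 41 39
f 41 37 42
f 41 42 39
f 42 37 43
f 42 43 39
f 43 37 44
f 43 44 39
f 44 37 45
f 44 45 39
f 45 37 46
f 45 46 39
f 46 37 47
f 46 47 39
f 47 37 48
f 47 48 39
f 48 37 49
f 48 49 39
f 49 37 38
f 49 38 39
f 51 50 54
f 51 54 52
f 52 54 55
f 52 55 53
f 54 50 56
f 54 56 55
f 55 56 57
f 55 57 53
f 56 50 58
f 56 58 57
f 57 58 59
f 57 59 53
f 58 50 60
f 58 60 59
f 59 60 61
f 59 61 53
f 60 50 62
f 60 62 61
f 61 62 63
f 61 63 53
f 62 50 64
f 62 64 63
f 63 64 65
f 63 65 53
f 64 50 66
f 64 66 65
f 65 66 67
f 65 67 53
f 66 50 68
f 66 68 67
f 67 68 69
f 67 69 53
f 68 50 51
f 68 51 69
f 69 51 52
f 69 52 53



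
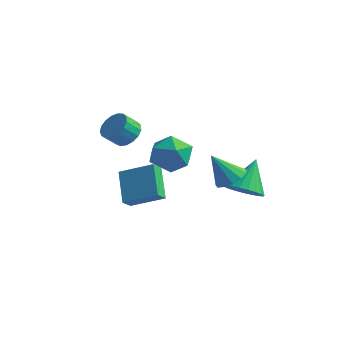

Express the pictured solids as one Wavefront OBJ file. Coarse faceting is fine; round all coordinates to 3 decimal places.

v -5.241 2.636 -3.744
v -5.229 1.954 -3.204
v -3.47 3.32 -2.917
v -3.459 2.638 -2.378
v -4.121 1.502 -5.202
v -4.11 0.82 -4.663
v -2.351 2.186 -4.376
v -2.339 1.504 -3.836
v 1.956 3.003 -2.837
v 2.978 3.342 -3.009
v 1.804 4.317 -1.143
v 2.738 3.635 -3.258
v 2.363 3.819 -3.434
v 1.918 3.861 -3.507
v 1.479 3.755 -3.464
v 1.123 3.519 -3.313
v 0.911 3.194 -3.08
v 0.88 2.835 -2.804
v 1.035 2.506 -2.534
v 1.349 2.262 -2.317
v 1.768 2.146 -2.189
v 2.22 2.179 -2.174
v 2.626 2.354 -2.273
v 2.917 2.641 -2.47
v 3.041 2.99 -2.73
v 2.443 1.144 -0.99
v 2.921 1.769 -0.513
v 1.537 0.676 0.53
v 2.498 2.012 -0.69
v 2.058 1.979 -0.962
v 1.74 1.681 -1.243
v 1.645 1.213 -1.444
v 1.804 0.723 -1.5
v 2.165 0.366 -1.395
v 2.614 0.256 -1.161
v 3.009 0.429 -0.873
v 3.224 0.828 -0.622
v 3.191 1.328 -0.488
v -2.748 -0.428 1.259
v -2.036 -0.944 1.122
v -2.401 -1.649 1.884
v -3.112 -1.132 2.021
v -1.91 -0.677 1.429
v -2.275 -1.382 2.191
v -1.977 -0.353 1.697
v -2.341 -1.058 2.459
v -2.219 -0.046 1.865
v -2.584 -0.751 2.627
v -2.583 0.174 1.894
v -2.948 -0.531 2.656
v -2.985 0.256 1.778
v -3.349 -0.449 2.54
v -3.332 0.181 1.543
v -3.696 -0.524 2.304
v -3.545 -0.033 1.242
v -3.91 -0.738 2.004
v -3.576 -0.338 0.946
v -3.941 -1.042 1.708
v -3.417 -0.663 0.721
v -3.781 -1.367 1.483
v -3.105 -0.934 0.62
v -3.469 -1.639 1.382
v -2.71 -1.089 0.665
v -3.075 -1.794 1.427
v -2.325 -1.093 0.846
v -2.689 -1.798 1.608
v -1.431 0.983 -0.616
v -0.208 1.281 -0.537
v -1.152 -0.521 0.737
v 0.071 -0.223 0.816
v -0.801 0.562 1.28
v -0.973 1.492 0.444
v -0.387 -0.732 -0.244
v -0.559 0.198 -1.08
v 0.438 0.221 -0.307
v 0.182 1.021 0.635
v -1.542 -0.261 -0.435
v -1.798 0.539 0.507
f 2 4 1
f 5 2 1
f 1 4 3
f 3 5 1
f 2 8 4
f 6 2 5
f 6 8 2
f 4 8 3
f 7 5 3
f 3 8 7
f 7 6 5
f 8 6 7
f 10 9 12
f 10 12 11
f 12 9 13
f 12 13 11
f 13 9 14
f 13 14 11
f 14 9 15
f 14 15 11
f 15 9 16
f 15 16 11
f 16 9 17
f 16 17 11
f 17 9 18
f 17 18 11
f 18 9 19
f 18 19 11
f 19 9 20
f 19 20 11
f 20 9 21
f 20 21 11
f 21 9 22
f 21 22 11
f 22 9 23
f 22 23 11
f 23 9 24
f 23 24 11
f 24 9 25
f 24 25 11
f 25 9 10
f 25 10 11
f 27 26 29
f 27 29 28
f 29 26 30
f 29 30 28
f 30 26 31
f 30 31 28
f 31 26 32
f 31 32 28
f 32 26 33
f 32 33 28
f 33 26 34
f 33 34 28
f 34 26 35
f 34 35 28
f 35 26 36
f 35 36 28
f 36 26 37
f 36 37 28
f 37 26 38
f 37 38 28
f 38 26 27
f 38 27 28
f 40 39 43
f 40 43 41
f 41 43 44
f 41 44 42
f 43 39 45
f 43 45 44
f 44 45 46
f 44 46 42
f 45 39 47
f 45 47 46
f 46 47 48
f 46 48 42
f 47 39 49
f 47 49 48
f 48 49 50
f 48 50 42
f 49 39 51
f 49 51 50
f 50 51 52
f 50 52 42
f 51 39 53
f 51 53 52
f 52 53 54
f 52 54 42
f 53 39 55
f 53 55 54
f 54 55 56
f 54 56 42
f 55 39 57
f 55 57 56
f 56 57 58
f 56 58 42
f 57 39 59
f 57 59 58
f 58 59 60
f 58 60 42
f 59 39 61
f 59 61 60
f 60 61 62
f 60 62 42
f 61 39 63
f 61 63 62
f 62 63 64
f 62 64 42
f 63 39 65
f 63 65 64
f 64 65 66
f 64 66 42
f 65 39 40
f 65 40 66
f 66 40 41
f 66 41 42
f 67 78 72
f 67 72 68
f 67 68 74
f 67 74 77
f 67 77 78
f 68 72 76
f 72 78 71
f 78 77 69
f 77 74 73
f 74 68 75
f 70 76 71
f 70 71 69
f 70 69 73
f 70 73 75
f 70 75 76
f 71 76 72
f 69 71 78
f 73 69 77
f 75 73 74
f 76 75 68



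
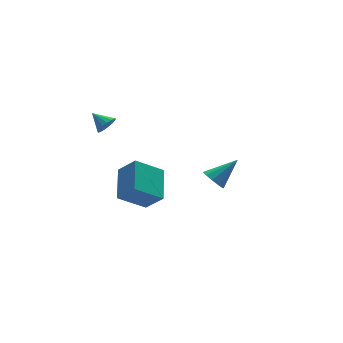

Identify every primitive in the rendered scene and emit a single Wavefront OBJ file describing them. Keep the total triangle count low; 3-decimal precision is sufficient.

v -4.879 -1.689 0.75
v -3.933 0.068 1.577
v -3.314 -1.996 -0.389
v -2.368 -0.239 0.438
v -4.252 -2.541 1.842
v -3.306 -0.784 2.669
v -2.687 -2.848 0.703
v -1.741 -1.091 1.53
v -3.344 2.62 3.426
v -3.029 3.043 2.981
v -3.776 3.56 4.014
v -3.326 2.992 2.845
v -3.626 2.855 2.842
v -3.862 2.665 2.973
v -3.98 2.464 3.208
v -3.951 2.299 3.492
v -3.784 2.208 3.762
v -3.515 2.211 3.954
v -3.208 2.307 4.026
v -2.931 2.476 3.96
v -2.75 2.677 3.772
v -2.704 2.865 3.504
v -2.805 2.997 3.219
v 2.862 1.596 -2.695
v 3.377 1.666 -3.355
v 4.438 1.584 -1.465
v 3.256 2.144 -3.195
v 2.984 2.413 -2.844
v 2.665 2.37 -2.436
v 2.422 2.031 -2.128
v 2.346 1.526 -2.036
v 2.468 1.047 -2.196
v 2.74 0.778 -2.547
v 3.058 0.821 -2.954
v 3.302 1.16 -3.263
f 2 4 1
f 5 2 1
f 1 4 3
f 3 5 1
f 2 8 4
f 6 2 5
f 6 8 2
f 4 8 3
f 7 5 3
f 3 8 7
f 7 6 5
f 8 6 7
f 10 9 12
f 10 12 11
f 12 9 13
f 12 13 11
f 13 9 14
f 13 14 11
f 14 9 15
f 14 15 11
f 15 9 16
f 15 16 11
f 16 9 17
f 16 17 11
f 17 9 18
f 17 18 11
f 18 9 19
f 18 19 11
f 19 9 20
f 19 20 11
f 20 9 21
f 20 21 11
f 21 9 22
f 21 22 11
f 22 9 23
f 22 23 11
f 23 9 10
f 23 10 11
f 25 24 27
f 25 27 26
f 27 24 28
f 27 28 26
f 28 24 29
f 28 29 26
f 29 24 30
f 29 30 26
f 30 24 31
f 30 31 26
f 31 24 32
f 31 32 26
f 32 24 33
f 32 33 26
f 33 24 34
f 33 34 26
f 34 24 35
f 34 35 26
f 35 24 25
f 35 25 26



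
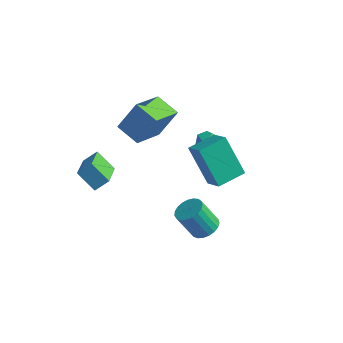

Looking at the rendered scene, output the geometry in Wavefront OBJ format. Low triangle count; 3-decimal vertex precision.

v 2.146 -1.78 0.765
v 0.952 -1.49 2.542
v 2.752 -0.489 0.961
v 1.558 -0.198 2.738
v 3.002 -2.282 1.422
v 1.808 -1.991 3.199
v 3.608 -0.99 1.618
v 2.414 -0.7 3.395
v 1.561 -0.918 -3.744
v 2.207 -1.201 -3.487
v 1.504 -1.565 -2.12
v 0.859 -1.282 -2.376
v 2.227 -0.903 -3.398
v 1.524 -1.267 -2.03
v 2.131 -0.607 -3.368
v 1.429 -0.971 -2.001
v 1.938 -0.366 -3.403
v 1.235 -0.729 -2.036
v 1.679 -0.219 -3.498
v 0.976 -0.583 -2.13
v 1.4 -0.194 -3.634
v 0.697 -0.558 -2.267
v 1.148 -0.294 -3.79
v 0.446 -0.658 -2.422
v 0.969 -0.502 -3.938
v 0.266 -0.865 -2.57
v 0.891 -0.781 -4.052
v 0.189 -1.145 -2.684
v 0.93 -1.085 -4.113
v 0.227 -1.449 -2.745
v 1.078 -1.359 -4.11
v 0.375 -1.723 -2.742
v 1.309 -1.558 -4.044
v 0.606 -1.921 -2.676
v 1.584 -1.645 -3.926
v 0.881 -2.009 -2.558
v 1.855 -1.607 -3.776
v 1.153 -1.971 -2.409
v 2.076 -1.45 -3.621
v 1.373 -1.814 -2.254
v -2.894 0.293 -0.524
v -4.156 0.539 -0.08
v -2.826 2.143 -1.356
v -4.088 2.389 -0.912
v -2.232 0.951 0.992
v -3.494 1.197 1.436
v -2.164 2.801 0.16
v -3.426 3.047 0.604
v 0.242 1.425 1.033
v 0.894 1.461 0.869
v 0.206 0.399 0.671
v 0.858 0.435 0.507
v 0.673 0.433 1.154
v 0.695 1.067 1.378
v 0.405 0.793 0.162
v 0.427 1.427 0.386
v 0.995 1.07 0.331
v 1.16 0.847 0.945
v -0.06 1.013 0.595
v 0.105 0.79 1.209
v -2.443 -4.058 -0.205
v -3.375 -4.062 0.628
v -3.193 -2.449 -1.036
v -4.126 -2.454 -0.203
v -1.974 -3.566 0.323
v -2.907 -3.571 1.156
v -2.725 -1.958 -0.508
v -3.657 -1.962 0.325
f 2 4 1
f 5 2 1
f 1 4 3
f 3 5 1
f 2 8 4
f 6 2 5
f 6 8 2
f 4 8 3
f 7 5 3
f 3 8 7
f 7 6 5
f 8 6 7
f 10 9 13
f 10 13 11
f 11 13 14
f 11 14 12
f 13 9 15
f 13 15 14
f 14 15 16
f 14 16 12
f 15 9 17
f 15 17 16
f 16 17 18
f 16 18 12
f 17 9 19
f 17 19 18
f 18 19 20
f 18 20 12
f 19 9 21
f 19 21 20
f 20 21 22
f 20 22 12
f 21 9 23
f 21 23 22
f 22 23 24
f 22 24 12
f 23 9 25
f 23 25 24
f 24 25 26
f 24 26 12
f 25 9 27
f 25 27 26
f 26 27 28
f 26 28 12
f 27 9 29
f 27 29 28
f 28 29 30
f 28 30 12
f 29 9 31
f 29 31 30
f 30 31 32
f 30 32 12
f 31 9 33
f 31 33 32
f 32 33 34
f 32 34 12
f 33 9 35
f 33 35 34
f 34 35 36
f 34 36 12
f 35 9 37
f 35 37 36
f 36 37 38
f 36 38 12
f 37 9 39
f 37 39 38
f 38 39 40
f 38 40 12
f 39 9 10
f 39 10 40
f 40 10 11
f 40 11 12
f 42 44 41
f 45 42 41
f 41 44 43
f 43 45 41
f 42 48 44
f 46 42 45
f 46 48 42
f 44 48 43
f 47 45 43
f 43 48 47
f 47 46 45
f 48 46 47
f 49 60 54
f 49 54 50
f 49 50 56
f 49 56 59
f 49 59 60
f 50 54 58
f 54 60 53
f 60 59 51
f 59 56 55
f 56 50 57
f 52 58 53
f 52 53 51
f 52 51 55
f 52 55 57
f 52 57 58
f 53 58 54
f 51 53 60
f 55 51 59
f 57 55 56
f 58 57 50
f 62 64 61
f 65 62 61
f 61 64 63
f 63 65 61
f 62 68 64
f 66 62 65
f 66 68 62
f 64 68 63
f 67 65 63
f 63 68 67
f 67 66 65
f 68 66 67



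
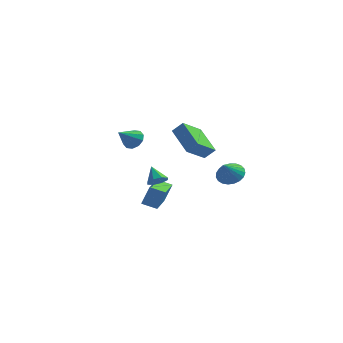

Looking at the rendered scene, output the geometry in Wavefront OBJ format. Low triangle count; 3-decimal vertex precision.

v -1.447 -0.378 2.543
v -1.19 -0.069 3.092
v -1.853 -1.382 3.297
v -1.588 0.057 3.046
v -1.933 0.018 2.809
v -2.092 -0.173 2.47
v -2.005 -0.442 2.158
v -1.705 -0.686 1.994
v -1.307 -0.813 2.039
v -0.962 -0.773 2.277
v -0.803 -0.583 2.616
v -0.89 -0.314 2.927
v -0.063 -2.491 -1.162
v 0.327 -2.303 -0.01
v -0.488 -0.595 -1.326
v -0.099 -0.407 -0.175
v 0.759 -2.333 -1.465
v 1.148 -2.145 -0.314
v 0.333 -0.437 -1.63
v 0.723 -0.249 -0.478
v 1.276 2.86 0.537
v 0.763 1.575 1.341
v -0.062 4.017 1.534
v -0.574 2.732 2.338
v 1.854 3.008 1.142
v 1.342 1.723 1.946
v 0.517 4.165 2.139
v 0.004 2.88 2.943
v 1.563 -4.098 1.217
v 2.06 -3.958 1.48
v 1.017 -3.642 2.003
v 1.921 -3.642 1.201
v 1.572 -3.593 0.931
v 1.218 -3.84 0.828
v 1.065 -4.238 0.953
v 1.204 -4.554 1.232
v 1.553 -4.603 1.502
v 1.907 -4.356 1.605
v 3.125 1.963 -0.081
v 3.78 2.293 0.286
v 3.055 1.077 0.841
v 3.523 2.464 0.431
v 3.198 2.549 0.488
v 2.86 2.532 0.446
v 2.568 2.417 0.313
v 2.372 2.223 0.112
v 2.306 1.985 -0.122
v 2.382 1.742 -0.349
v 2.587 1.538 -0.53
v 2.884 1.407 -0.633
v 3.223 1.372 -0.641
v 3.545 1.44 -0.552
v 3.795 1.597 -0.381
v 3.928 1.818 -0.158
v 3.923 2.064 0.078
f 2 1 4
f 2 4 3
f 4 1 5
f 4 5 3
f 5 1 6
f 5 6 3
f 6 1 7
f 6 7 3
f 7 1 8
f 7 8 3
f 8 1 9
f 8 9 3
f 9 1 10
f 9 10 3
f 10 1 11
f 10 11 3
f 11 1 12
f 11 12 3
f 12 1 2
f 12 2 3
f 14 16 13
f 17 14 13
f 13 16 15
f 15 17 13
f 14 20 16
f 18 14 17
f 18 20 14
f 16 20 15
f 19 17 15
f 15 20 19
f 19 18 17
f 20 18 19
f 22 24 21
f 25 22 21
f 21 24 23
f 23 25 21
f 22 28 24
f 26 22 25
f 26 28 22
f 24 28 23
f 27 25 23
f 23 28 27
f 27 26 25
f 28 26 27
f 30 29 32
f 30 32 31
f 32 29 33
f 32 33 31
f 33 29 34
f 33 34 31
f 34 29 35
f 34 35 31
f 35 29 36
f 35 36 31
f 36 29 37
f 36 37 31
f 37 29 38
f 37 38 31
f 38 29 30
f 38 30 31
f 40 39 42
f 40 42 41
f 42 39 43
f 42 43 41
f 43 39 44
f 43 44 41
f 44 39 45
f 44 45 41
f 45 39 46
f 45 46 41
f 46 39 47
f 46 47 41
f 47 39 48
f 47 48 41
f 48 39 49
f 48 49 41
f 49 39 50
f 49 50 41
f 50 39 51
f 50 51 41
f 51 39 52
f 51 52 41
f 52 39 53
f 52 53 41
f 53 39 54
f 53 54 41
f 54 39 55
f 54 55 41
f 55 39 40
f 55 40 41

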